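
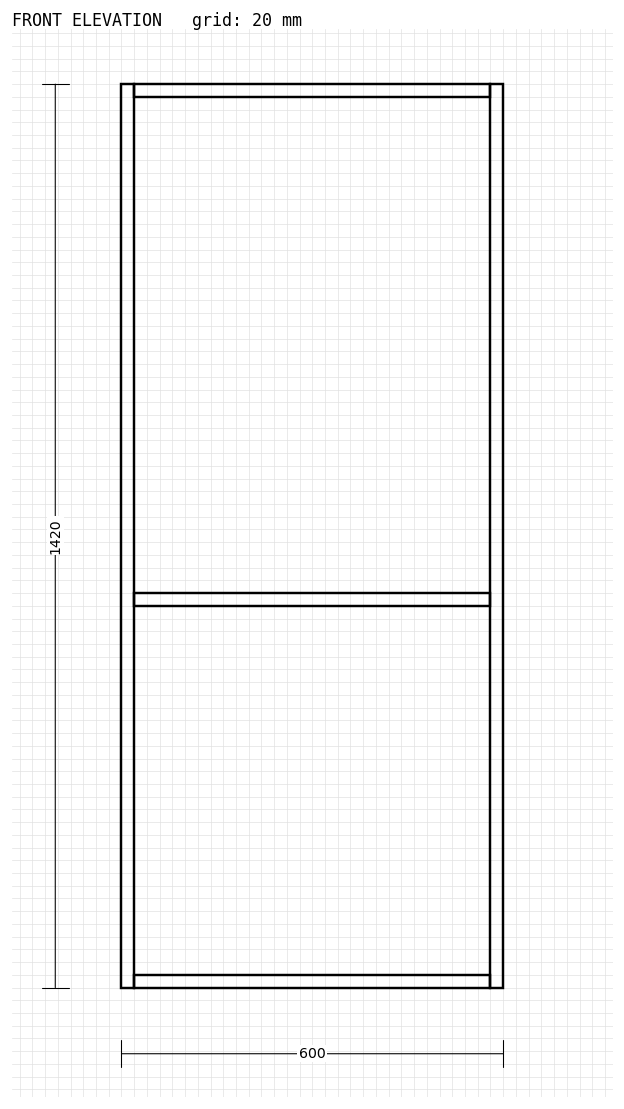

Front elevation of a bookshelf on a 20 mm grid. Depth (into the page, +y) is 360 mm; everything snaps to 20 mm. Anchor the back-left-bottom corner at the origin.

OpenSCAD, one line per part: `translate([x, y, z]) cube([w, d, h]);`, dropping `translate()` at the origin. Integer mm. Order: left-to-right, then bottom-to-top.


cube([20, 360, 1420]);
translate([20, 0, 0]) cube([560, 360, 20]);
translate([20, 0, 600]) cube([560, 360, 20]);
translate([20, 0, 1400]) cube([560, 360, 20]);
translate([580, 0, 0]) cube([20, 360, 1420]);


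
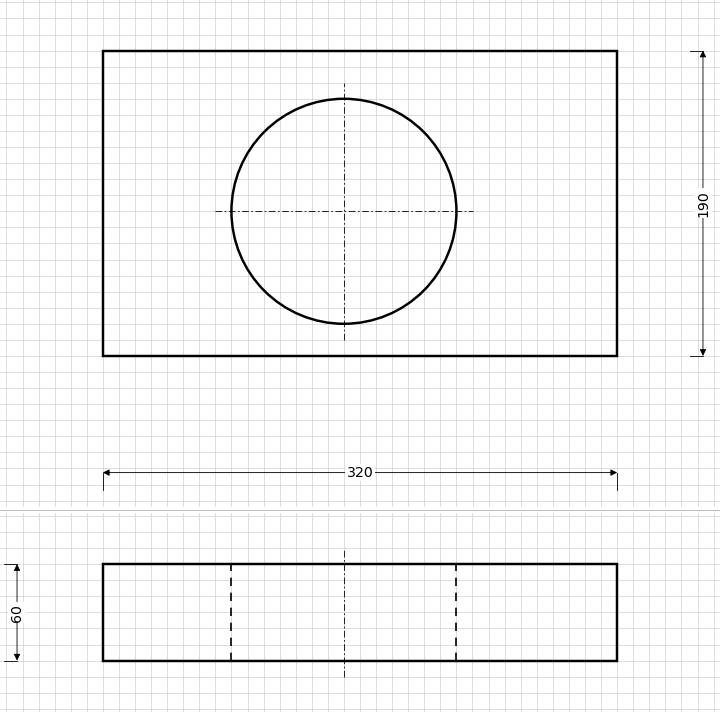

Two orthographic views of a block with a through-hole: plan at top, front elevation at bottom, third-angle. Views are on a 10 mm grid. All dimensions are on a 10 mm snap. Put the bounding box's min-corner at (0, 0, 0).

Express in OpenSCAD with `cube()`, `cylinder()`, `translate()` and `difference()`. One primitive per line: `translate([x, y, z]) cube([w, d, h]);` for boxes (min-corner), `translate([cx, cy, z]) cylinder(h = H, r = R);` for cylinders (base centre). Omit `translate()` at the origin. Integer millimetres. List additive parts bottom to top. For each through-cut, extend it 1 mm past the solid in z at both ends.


difference() {
  cube([320, 190, 60]);
  translate([150, 90, -1]) cylinder(h = 62, r = 70);
}


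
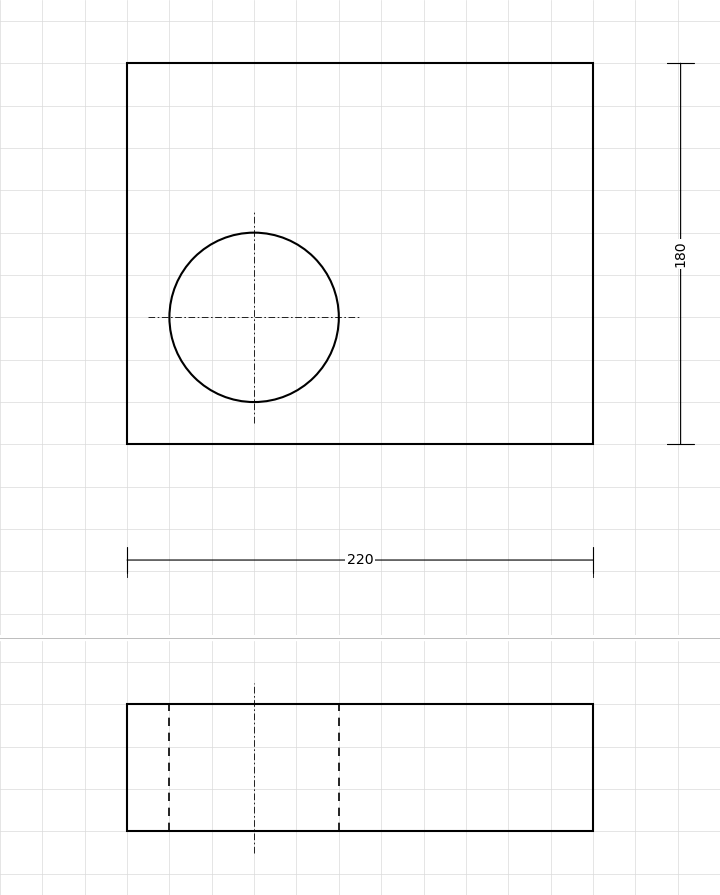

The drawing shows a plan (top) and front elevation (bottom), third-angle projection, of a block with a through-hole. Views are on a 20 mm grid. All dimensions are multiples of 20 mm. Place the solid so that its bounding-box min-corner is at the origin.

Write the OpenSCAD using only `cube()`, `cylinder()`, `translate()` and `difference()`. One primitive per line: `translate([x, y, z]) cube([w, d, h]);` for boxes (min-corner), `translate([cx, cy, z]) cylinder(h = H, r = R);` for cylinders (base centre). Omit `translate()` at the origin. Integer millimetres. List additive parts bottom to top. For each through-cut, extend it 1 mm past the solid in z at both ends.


difference() {
  cube([220, 180, 60]);
  translate([60, 60, -1]) cylinder(h = 62, r = 40);
}


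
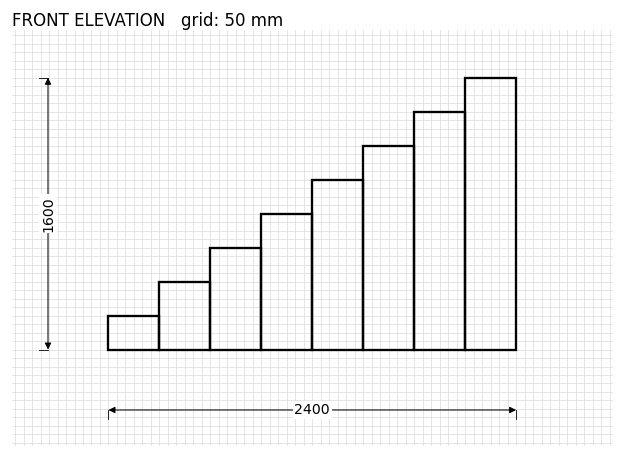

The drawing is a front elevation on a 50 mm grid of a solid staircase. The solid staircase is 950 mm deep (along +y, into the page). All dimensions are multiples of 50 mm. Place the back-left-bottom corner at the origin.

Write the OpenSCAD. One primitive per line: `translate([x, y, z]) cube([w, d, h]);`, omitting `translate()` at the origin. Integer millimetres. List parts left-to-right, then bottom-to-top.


cube([300, 950, 200]);
translate([300, 0, 0]) cube([300, 950, 400]);
translate([600, 0, 0]) cube([300, 950, 600]);
translate([900, 0, 0]) cube([300, 950, 800]);
translate([1200, 0, 0]) cube([300, 950, 1000]);
translate([1500, 0, 0]) cube([300, 950, 1200]);
translate([1800, 0, 0]) cube([300, 950, 1400]);
translate([2100, 0, 0]) cube([300, 950, 1600]);


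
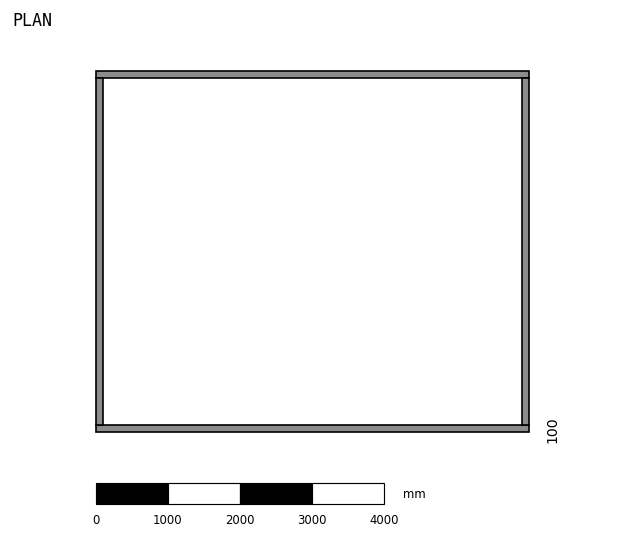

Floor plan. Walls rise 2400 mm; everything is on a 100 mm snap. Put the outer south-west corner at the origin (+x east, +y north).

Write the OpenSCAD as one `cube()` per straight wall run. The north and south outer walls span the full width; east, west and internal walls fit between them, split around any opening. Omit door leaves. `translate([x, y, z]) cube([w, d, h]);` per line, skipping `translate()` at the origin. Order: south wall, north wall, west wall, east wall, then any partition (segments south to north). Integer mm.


cube([6000, 100, 2400]);
translate([0, 4900, 0]) cube([6000, 100, 2400]);
translate([0, 100, 0]) cube([100, 4800, 2400]);
translate([5900, 100, 0]) cube([100, 4800, 2400]);


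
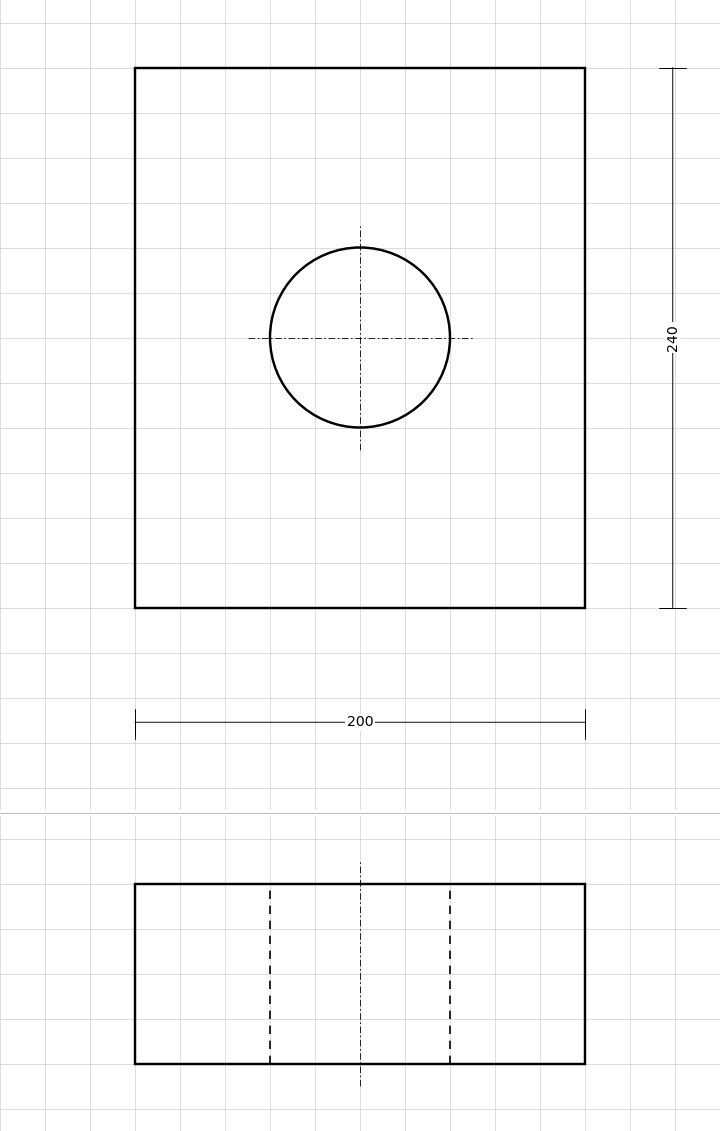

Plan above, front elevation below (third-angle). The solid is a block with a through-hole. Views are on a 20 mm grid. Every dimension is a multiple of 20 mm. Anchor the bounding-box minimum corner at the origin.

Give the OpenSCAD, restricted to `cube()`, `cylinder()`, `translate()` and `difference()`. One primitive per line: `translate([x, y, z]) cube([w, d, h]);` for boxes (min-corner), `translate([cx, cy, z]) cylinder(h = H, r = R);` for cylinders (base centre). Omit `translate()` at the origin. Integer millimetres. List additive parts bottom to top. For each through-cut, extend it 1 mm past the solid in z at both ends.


difference() {
  cube([200, 240, 80]);
  translate([100, 120, -1]) cylinder(h = 82, r = 40);
}


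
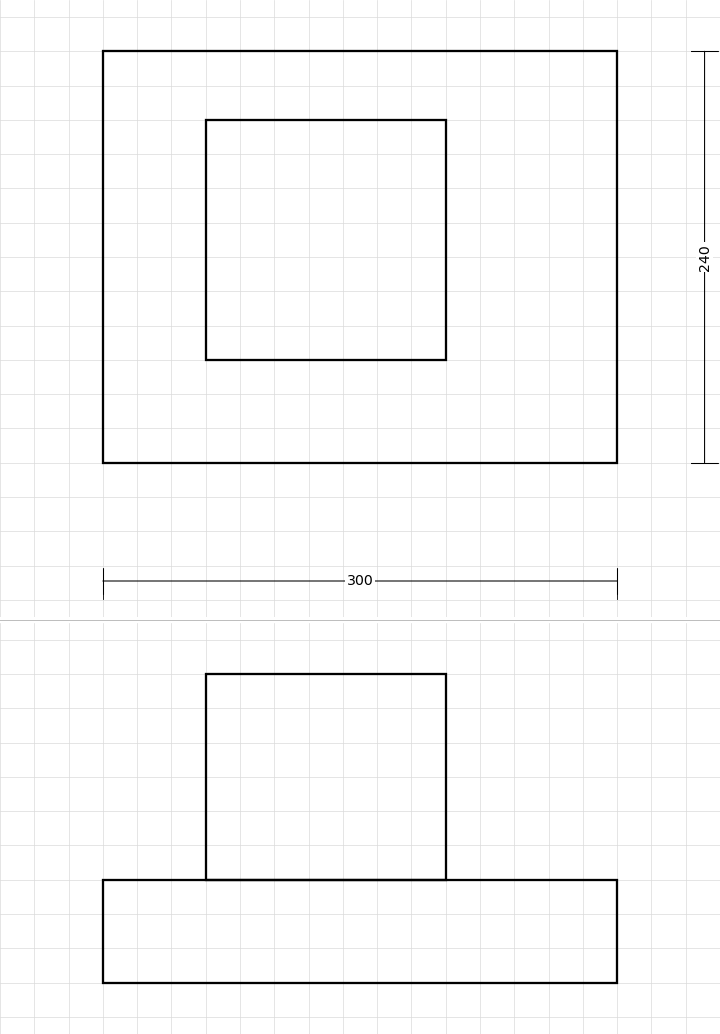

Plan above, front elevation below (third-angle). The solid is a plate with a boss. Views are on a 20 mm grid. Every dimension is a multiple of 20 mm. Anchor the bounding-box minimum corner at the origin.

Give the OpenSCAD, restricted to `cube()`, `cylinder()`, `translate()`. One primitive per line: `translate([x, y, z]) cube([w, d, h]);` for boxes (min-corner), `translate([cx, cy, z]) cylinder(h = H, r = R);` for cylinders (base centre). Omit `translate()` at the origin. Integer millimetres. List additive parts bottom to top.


cube([300, 240, 60]);
translate([60, 60, 60]) cube([140, 140, 120]);


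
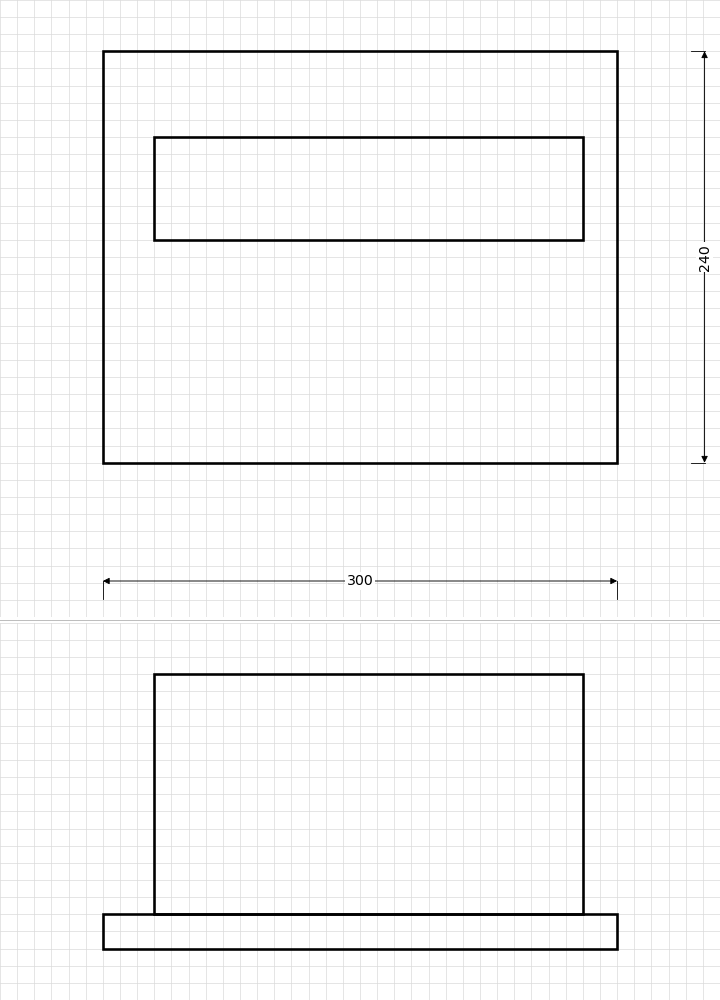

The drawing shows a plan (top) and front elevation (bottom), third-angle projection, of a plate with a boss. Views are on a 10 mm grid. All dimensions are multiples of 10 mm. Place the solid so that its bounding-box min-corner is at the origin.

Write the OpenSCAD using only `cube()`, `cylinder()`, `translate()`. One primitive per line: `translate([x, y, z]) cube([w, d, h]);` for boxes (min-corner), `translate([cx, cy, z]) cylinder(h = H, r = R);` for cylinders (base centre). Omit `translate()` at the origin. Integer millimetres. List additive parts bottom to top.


cube([300, 240, 20]);
translate([30, 130, 20]) cube([250, 60, 140]);


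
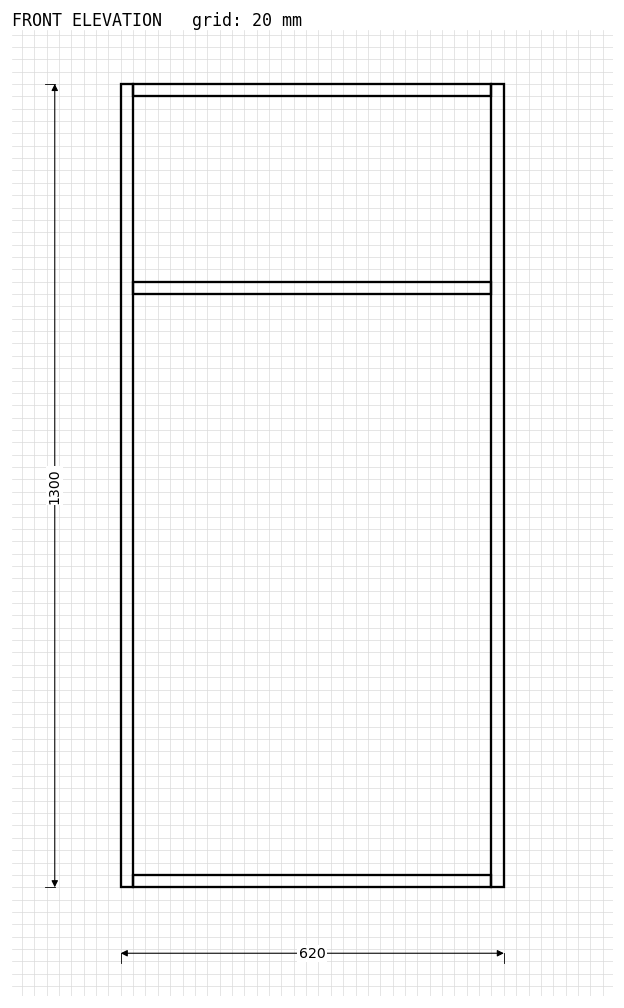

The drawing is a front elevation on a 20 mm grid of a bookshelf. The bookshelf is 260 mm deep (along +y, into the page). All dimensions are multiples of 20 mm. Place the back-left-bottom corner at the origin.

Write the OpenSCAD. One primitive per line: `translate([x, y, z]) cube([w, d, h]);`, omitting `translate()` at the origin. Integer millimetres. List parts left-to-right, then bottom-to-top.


cube([20, 260, 1300]);
translate([20, 0, 0]) cube([580, 260, 20]);
translate([20, 0, 960]) cube([580, 260, 20]);
translate([20, 0, 1280]) cube([580, 260, 20]);
translate([600, 0, 0]) cube([20, 260, 1300]);


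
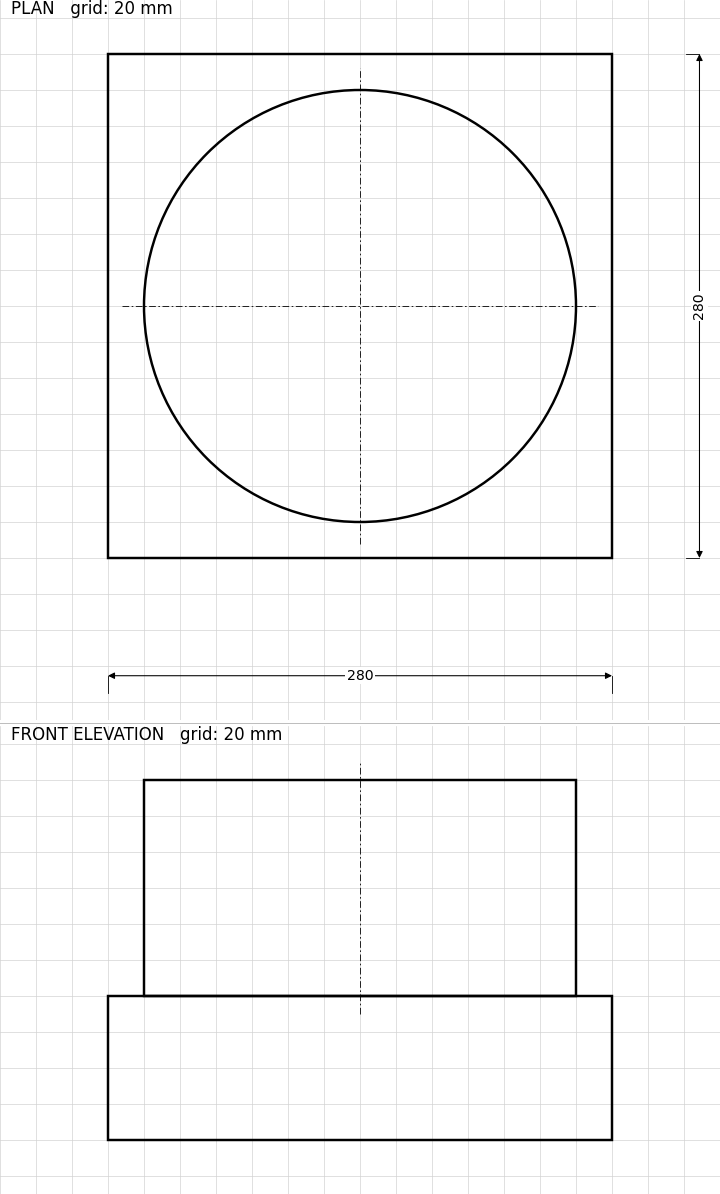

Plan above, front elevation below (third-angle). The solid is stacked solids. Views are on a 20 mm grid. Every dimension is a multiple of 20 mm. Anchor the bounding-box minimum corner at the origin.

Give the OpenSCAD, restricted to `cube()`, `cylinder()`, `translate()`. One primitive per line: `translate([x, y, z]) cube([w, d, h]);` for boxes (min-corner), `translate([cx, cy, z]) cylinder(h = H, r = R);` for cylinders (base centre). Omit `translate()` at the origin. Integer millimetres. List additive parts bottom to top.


cube([280, 280, 80]);
translate([140, 140, 80]) cylinder(h = 120, r = 120);


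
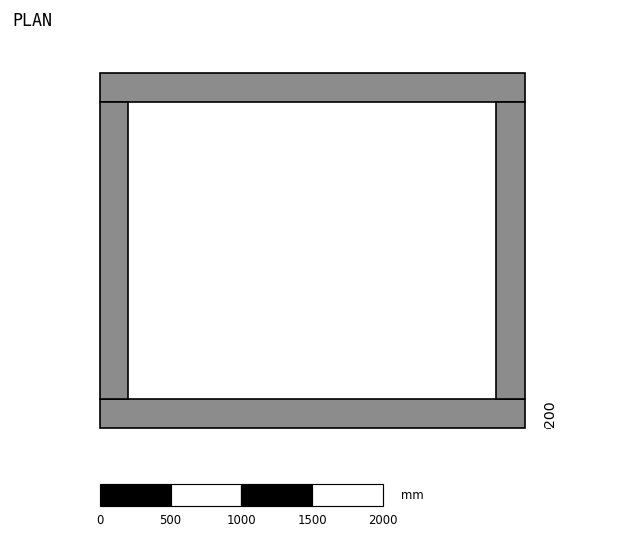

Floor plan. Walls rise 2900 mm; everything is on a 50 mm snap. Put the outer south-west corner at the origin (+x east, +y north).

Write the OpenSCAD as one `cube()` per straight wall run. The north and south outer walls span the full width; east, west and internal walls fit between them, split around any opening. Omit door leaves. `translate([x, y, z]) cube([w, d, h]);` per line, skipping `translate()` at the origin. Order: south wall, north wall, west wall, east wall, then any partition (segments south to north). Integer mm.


cube([3000, 200, 2900]);
translate([0, 2300, 0]) cube([3000, 200, 2900]);
translate([0, 200, 0]) cube([200, 2100, 2900]);
translate([2800, 200, 0]) cube([200, 2100, 2900]);


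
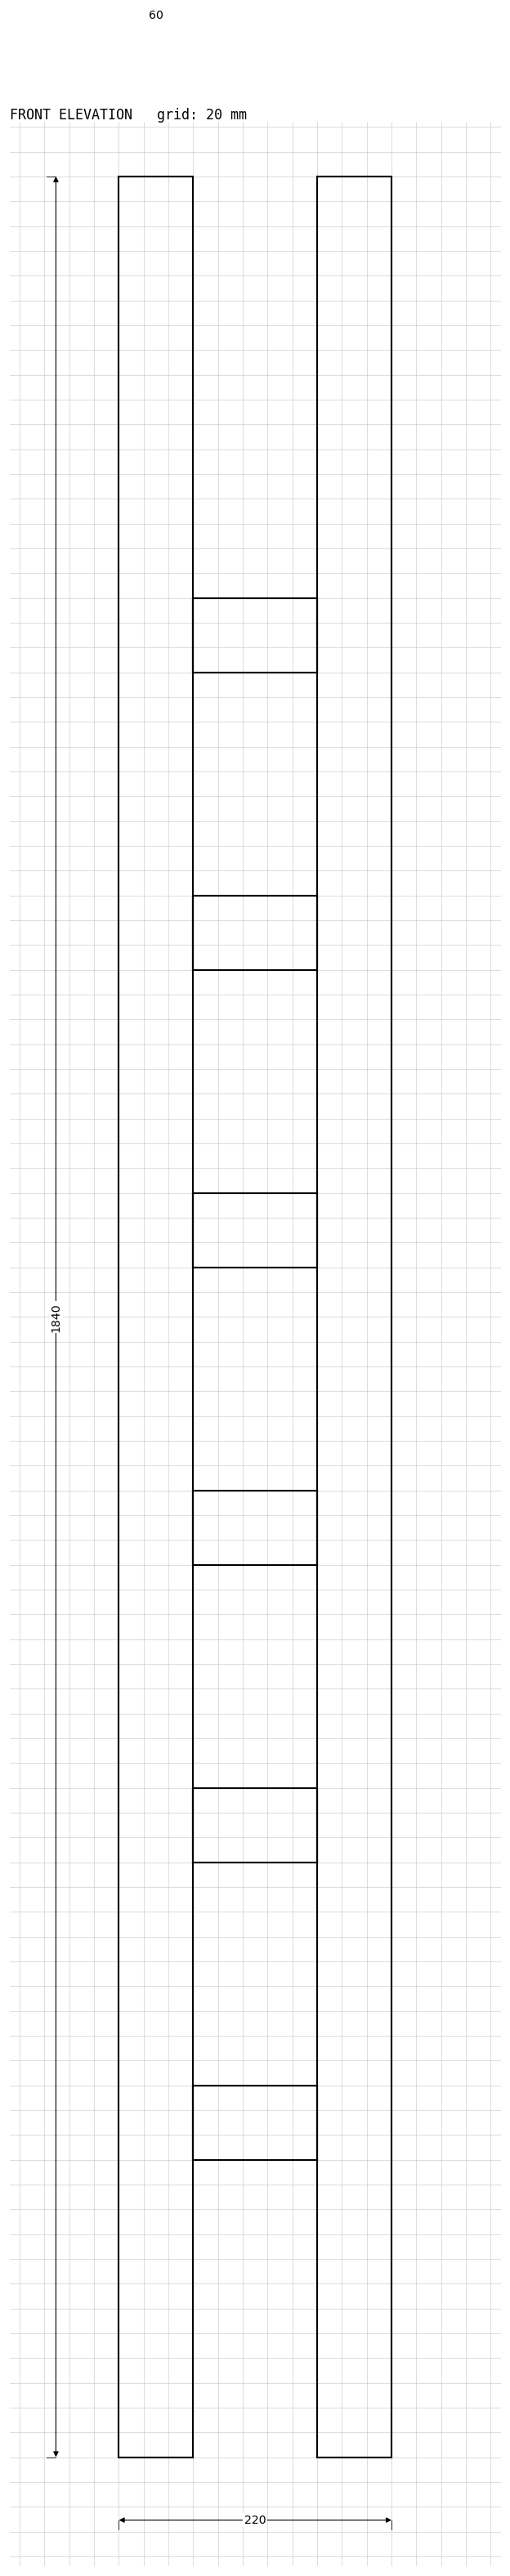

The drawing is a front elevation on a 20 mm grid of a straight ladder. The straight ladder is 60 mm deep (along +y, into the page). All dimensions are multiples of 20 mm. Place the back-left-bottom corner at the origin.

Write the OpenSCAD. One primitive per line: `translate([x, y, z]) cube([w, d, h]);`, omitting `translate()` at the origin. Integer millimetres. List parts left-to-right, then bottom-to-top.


cube([60, 60, 1840]);
translate([60, 0, 240]) cube([100, 60, 60]);
translate([60, 0, 480]) cube([100, 60, 60]);
translate([60, 0, 720]) cube([100, 60, 60]);
translate([60, 0, 960]) cube([100, 60, 60]);
translate([60, 0, 1200]) cube([100, 60, 60]);
translate([60, 0, 1440]) cube([100, 60, 60]);
translate([160, 0, 0]) cube([60, 60, 1840]);


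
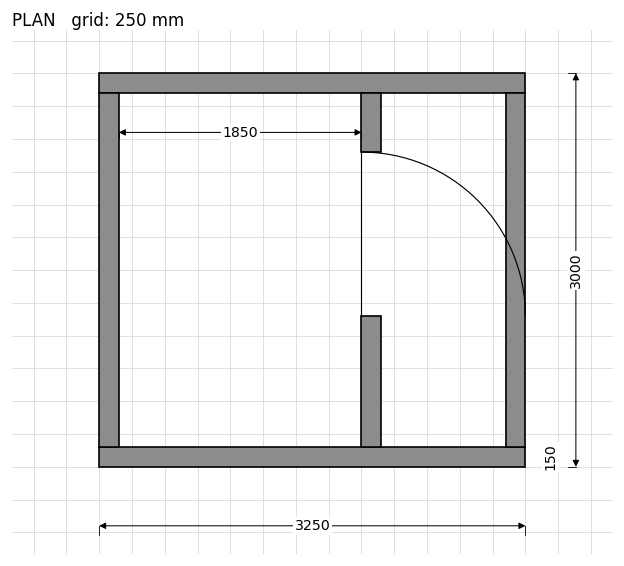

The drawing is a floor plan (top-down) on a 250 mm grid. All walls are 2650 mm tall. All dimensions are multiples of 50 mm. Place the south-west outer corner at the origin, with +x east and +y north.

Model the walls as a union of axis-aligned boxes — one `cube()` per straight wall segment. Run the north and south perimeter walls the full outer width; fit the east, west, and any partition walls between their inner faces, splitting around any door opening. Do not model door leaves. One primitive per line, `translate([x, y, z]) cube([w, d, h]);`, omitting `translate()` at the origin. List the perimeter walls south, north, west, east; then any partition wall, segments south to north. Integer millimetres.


cube([3250, 150, 2650]);
translate([0, 2850, 0]) cube([3250, 150, 2650]);
translate([0, 150, 0]) cube([150, 2700, 2650]);
translate([3100, 150, 0]) cube([150, 2700, 2650]);
translate([2000, 150, 0]) cube([150, 1000, 2650]);
translate([2000, 2400, 0]) cube([150, 450, 2650]);


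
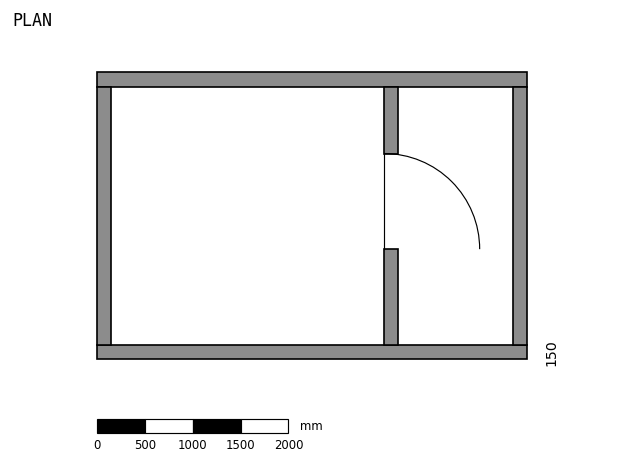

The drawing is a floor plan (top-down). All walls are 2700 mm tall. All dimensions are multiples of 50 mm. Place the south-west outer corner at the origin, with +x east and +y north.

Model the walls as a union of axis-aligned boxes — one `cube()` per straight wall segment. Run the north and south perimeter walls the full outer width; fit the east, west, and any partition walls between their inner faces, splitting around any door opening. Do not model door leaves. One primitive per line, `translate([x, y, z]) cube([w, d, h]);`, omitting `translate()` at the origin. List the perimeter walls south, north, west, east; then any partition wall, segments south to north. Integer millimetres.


cube([4500, 150, 2700]);
translate([0, 2850, 0]) cube([4500, 150, 2700]);
translate([0, 150, 0]) cube([150, 2700, 2700]);
translate([4350, 150, 0]) cube([150, 2700, 2700]);
translate([3000, 150, 0]) cube([150, 1000, 2700]);
translate([3000, 2150, 0]) cube([150, 700, 2700]);


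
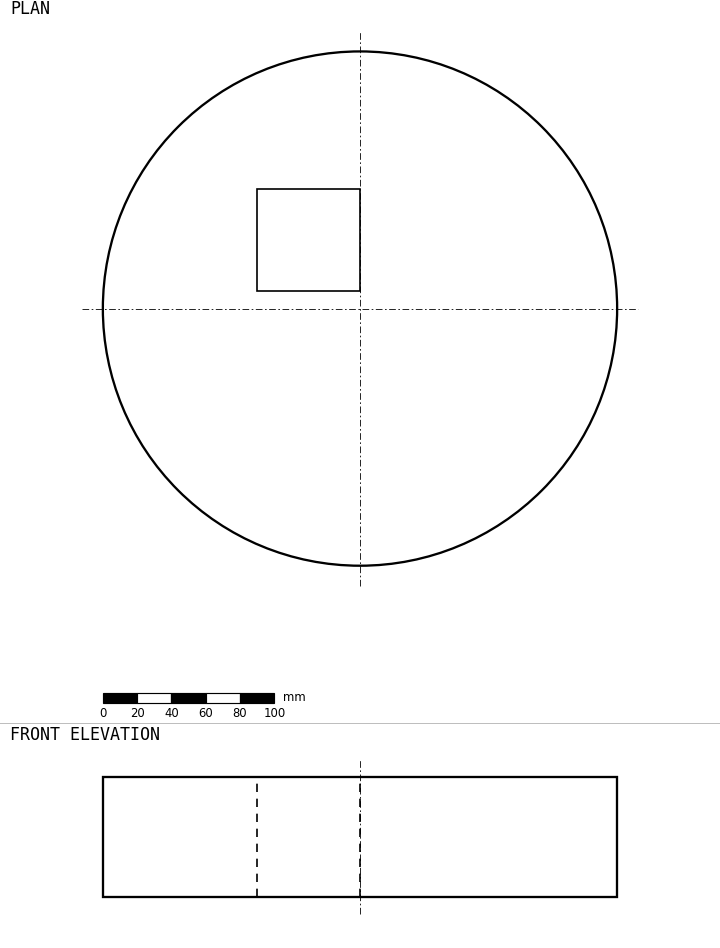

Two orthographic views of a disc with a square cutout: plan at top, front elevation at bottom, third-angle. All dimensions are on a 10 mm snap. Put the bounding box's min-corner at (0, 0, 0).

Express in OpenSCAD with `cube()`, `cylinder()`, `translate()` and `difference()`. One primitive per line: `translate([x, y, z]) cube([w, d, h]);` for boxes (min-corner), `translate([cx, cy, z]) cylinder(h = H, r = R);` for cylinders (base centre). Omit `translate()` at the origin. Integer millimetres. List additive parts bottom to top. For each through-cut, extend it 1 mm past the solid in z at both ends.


difference() {
  translate([150, 150, 0]) cylinder(h = 70, r = 150);
  translate([90, 160, -1]) cube([60, 60, 72]);
}


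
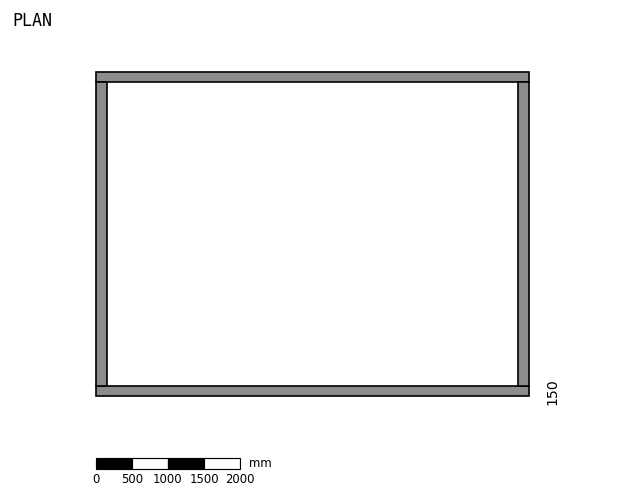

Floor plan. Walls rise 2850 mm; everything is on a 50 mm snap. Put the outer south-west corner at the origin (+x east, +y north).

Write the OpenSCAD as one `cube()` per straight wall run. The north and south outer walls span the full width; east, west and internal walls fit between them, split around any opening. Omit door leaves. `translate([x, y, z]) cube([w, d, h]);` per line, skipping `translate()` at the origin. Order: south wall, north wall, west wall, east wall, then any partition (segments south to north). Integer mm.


cube([6000, 150, 2850]);
translate([0, 4350, 0]) cube([6000, 150, 2850]);
translate([0, 150, 0]) cube([150, 4200, 2850]);
translate([5850, 150, 0]) cube([150, 4200, 2850]);


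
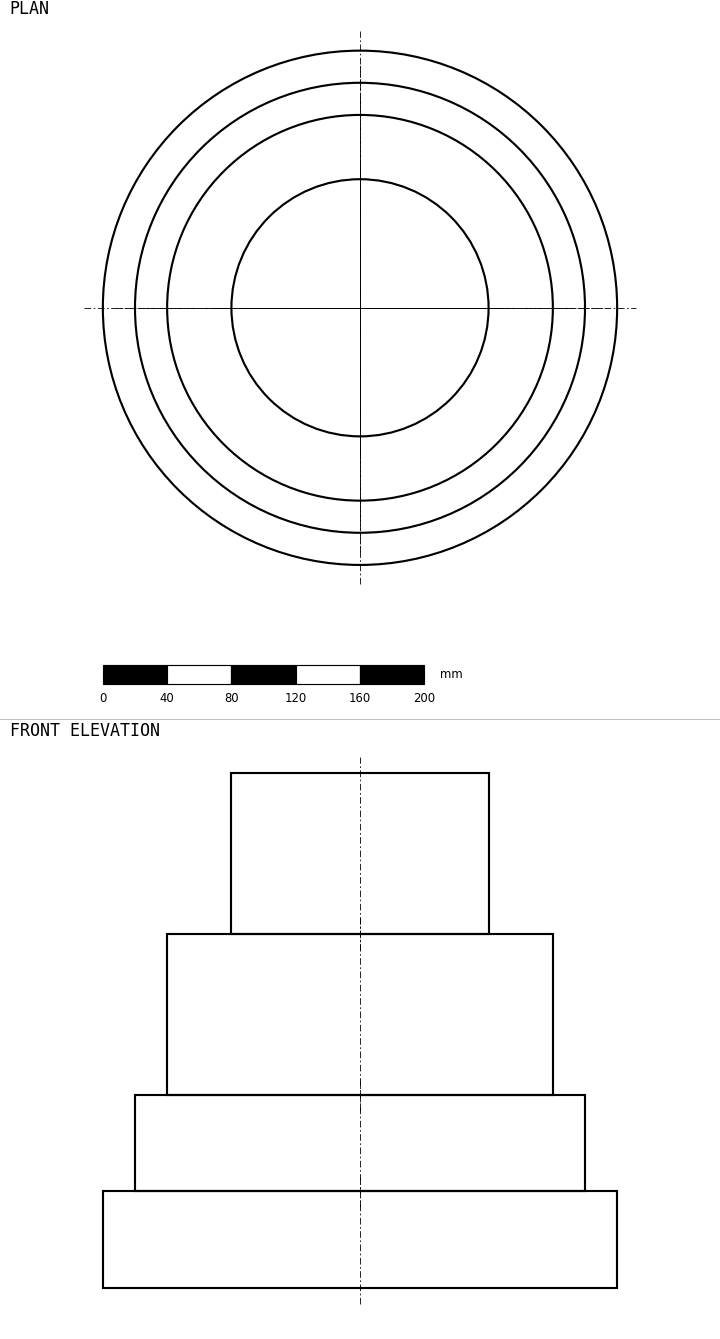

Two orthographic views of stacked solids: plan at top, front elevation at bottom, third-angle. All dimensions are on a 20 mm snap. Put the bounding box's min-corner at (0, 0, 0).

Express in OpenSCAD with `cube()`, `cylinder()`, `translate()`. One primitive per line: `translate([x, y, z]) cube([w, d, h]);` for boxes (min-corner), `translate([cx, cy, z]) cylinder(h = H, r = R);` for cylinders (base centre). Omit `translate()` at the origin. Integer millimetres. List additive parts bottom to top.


translate([160, 160, 0]) cylinder(h = 60, r = 160);
translate([160, 160, 60]) cylinder(h = 60, r = 140);
translate([160, 160, 120]) cylinder(h = 100, r = 120);
translate([160, 160, 220]) cylinder(h = 100, r = 80);


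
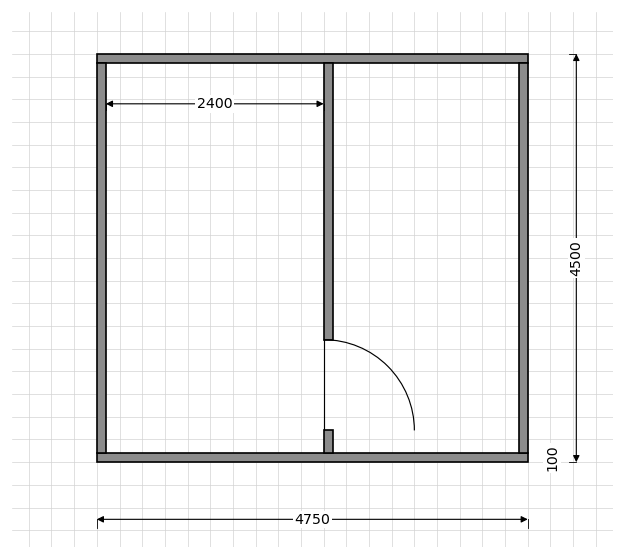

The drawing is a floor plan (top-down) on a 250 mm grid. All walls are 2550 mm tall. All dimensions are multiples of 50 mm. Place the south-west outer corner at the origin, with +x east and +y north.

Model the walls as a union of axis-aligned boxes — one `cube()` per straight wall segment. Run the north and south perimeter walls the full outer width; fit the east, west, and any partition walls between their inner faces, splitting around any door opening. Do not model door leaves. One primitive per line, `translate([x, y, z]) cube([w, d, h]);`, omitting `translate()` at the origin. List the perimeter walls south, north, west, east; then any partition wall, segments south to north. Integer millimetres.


cube([4750, 100, 2550]);
translate([0, 4400, 0]) cube([4750, 100, 2550]);
translate([0, 100, 0]) cube([100, 4300, 2550]);
translate([4650, 100, 0]) cube([100, 4300, 2550]);
translate([2500, 100, 0]) cube([100, 250, 2550]);
translate([2500, 1350, 0]) cube([100, 3050, 2550]);


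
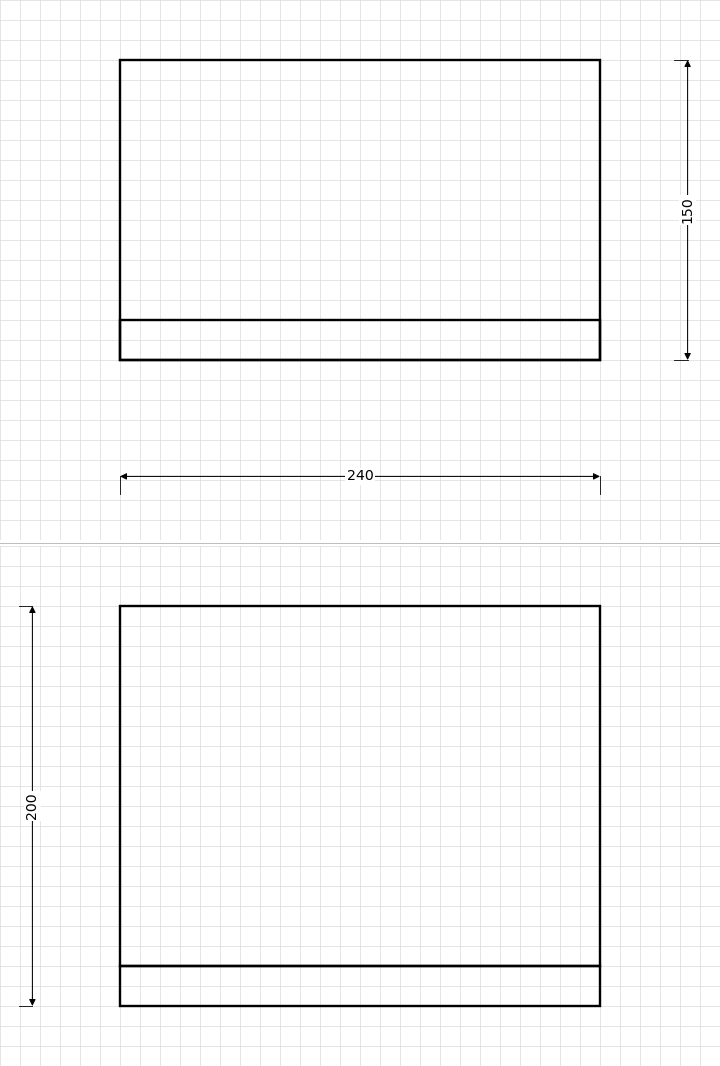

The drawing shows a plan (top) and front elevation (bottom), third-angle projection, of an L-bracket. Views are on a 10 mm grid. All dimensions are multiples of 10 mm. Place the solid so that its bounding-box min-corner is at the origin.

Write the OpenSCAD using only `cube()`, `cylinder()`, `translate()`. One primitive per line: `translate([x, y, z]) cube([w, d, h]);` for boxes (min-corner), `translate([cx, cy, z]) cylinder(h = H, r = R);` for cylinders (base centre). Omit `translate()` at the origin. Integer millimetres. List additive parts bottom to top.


cube([240, 150, 20]);
translate([0, 0, 20]) cube([240, 20, 180]);


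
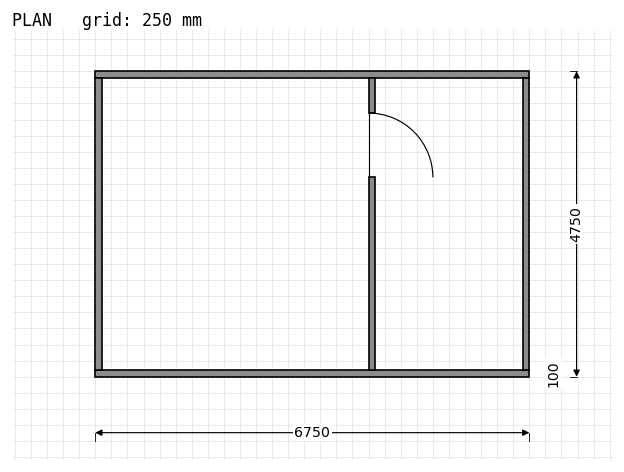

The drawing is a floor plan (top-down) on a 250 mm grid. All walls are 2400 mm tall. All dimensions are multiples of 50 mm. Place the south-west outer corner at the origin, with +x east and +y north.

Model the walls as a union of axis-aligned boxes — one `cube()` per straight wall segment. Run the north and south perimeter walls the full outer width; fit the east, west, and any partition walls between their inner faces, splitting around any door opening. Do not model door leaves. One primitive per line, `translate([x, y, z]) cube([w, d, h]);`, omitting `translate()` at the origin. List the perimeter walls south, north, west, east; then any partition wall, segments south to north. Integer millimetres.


cube([6750, 100, 2400]);
translate([0, 4650, 0]) cube([6750, 100, 2400]);
translate([0, 100, 0]) cube([100, 4550, 2400]);
translate([6650, 100, 0]) cube([100, 4550, 2400]);
translate([4250, 100, 0]) cube([100, 3000, 2400]);
translate([4250, 4100, 0]) cube([100, 550, 2400]);


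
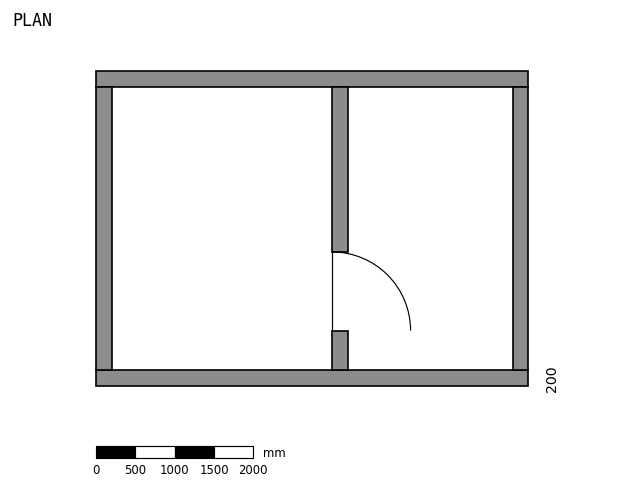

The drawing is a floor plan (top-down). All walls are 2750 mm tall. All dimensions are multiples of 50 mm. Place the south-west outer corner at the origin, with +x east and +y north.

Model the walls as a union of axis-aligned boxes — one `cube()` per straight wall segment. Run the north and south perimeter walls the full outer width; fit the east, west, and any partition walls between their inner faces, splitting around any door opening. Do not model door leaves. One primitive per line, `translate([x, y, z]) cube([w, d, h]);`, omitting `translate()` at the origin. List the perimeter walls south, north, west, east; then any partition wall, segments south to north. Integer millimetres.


cube([5500, 200, 2750]);
translate([0, 3800, 0]) cube([5500, 200, 2750]);
translate([0, 200, 0]) cube([200, 3600, 2750]);
translate([5300, 200, 0]) cube([200, 3600, 2750]);
translate([3000, 200, 0]) cube([200, 500, 2750]);
translate([3000, 1700, 0]) cube([200, 2100, 2750]);


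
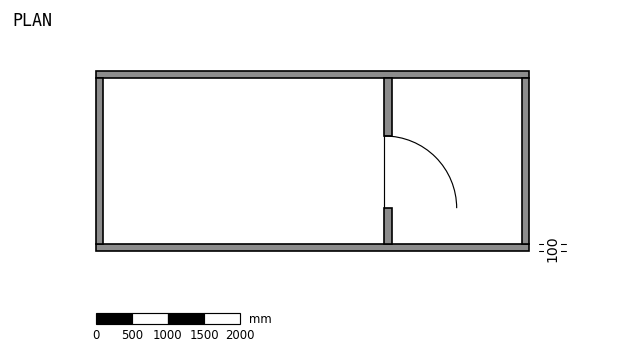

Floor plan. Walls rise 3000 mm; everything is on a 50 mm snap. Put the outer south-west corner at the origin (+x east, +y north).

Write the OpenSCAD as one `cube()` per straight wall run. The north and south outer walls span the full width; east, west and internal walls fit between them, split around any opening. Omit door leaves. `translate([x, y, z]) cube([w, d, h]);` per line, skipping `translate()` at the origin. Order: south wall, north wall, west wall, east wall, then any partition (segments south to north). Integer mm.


cube([6000, 100, 3000]);
translate([0, 2400, 0]) cube([6000, 100, 3000]);
translate([0, 100, 0]) cube([100, 2300, 3000]);
translate([5900, 100, 0]) cube([100, 2300, 3000]);
translate([4000, 100, 0]) cube([100, 500, 3000]);
translate([4000, 1600, 0]) cube([100, 800, 3000]);


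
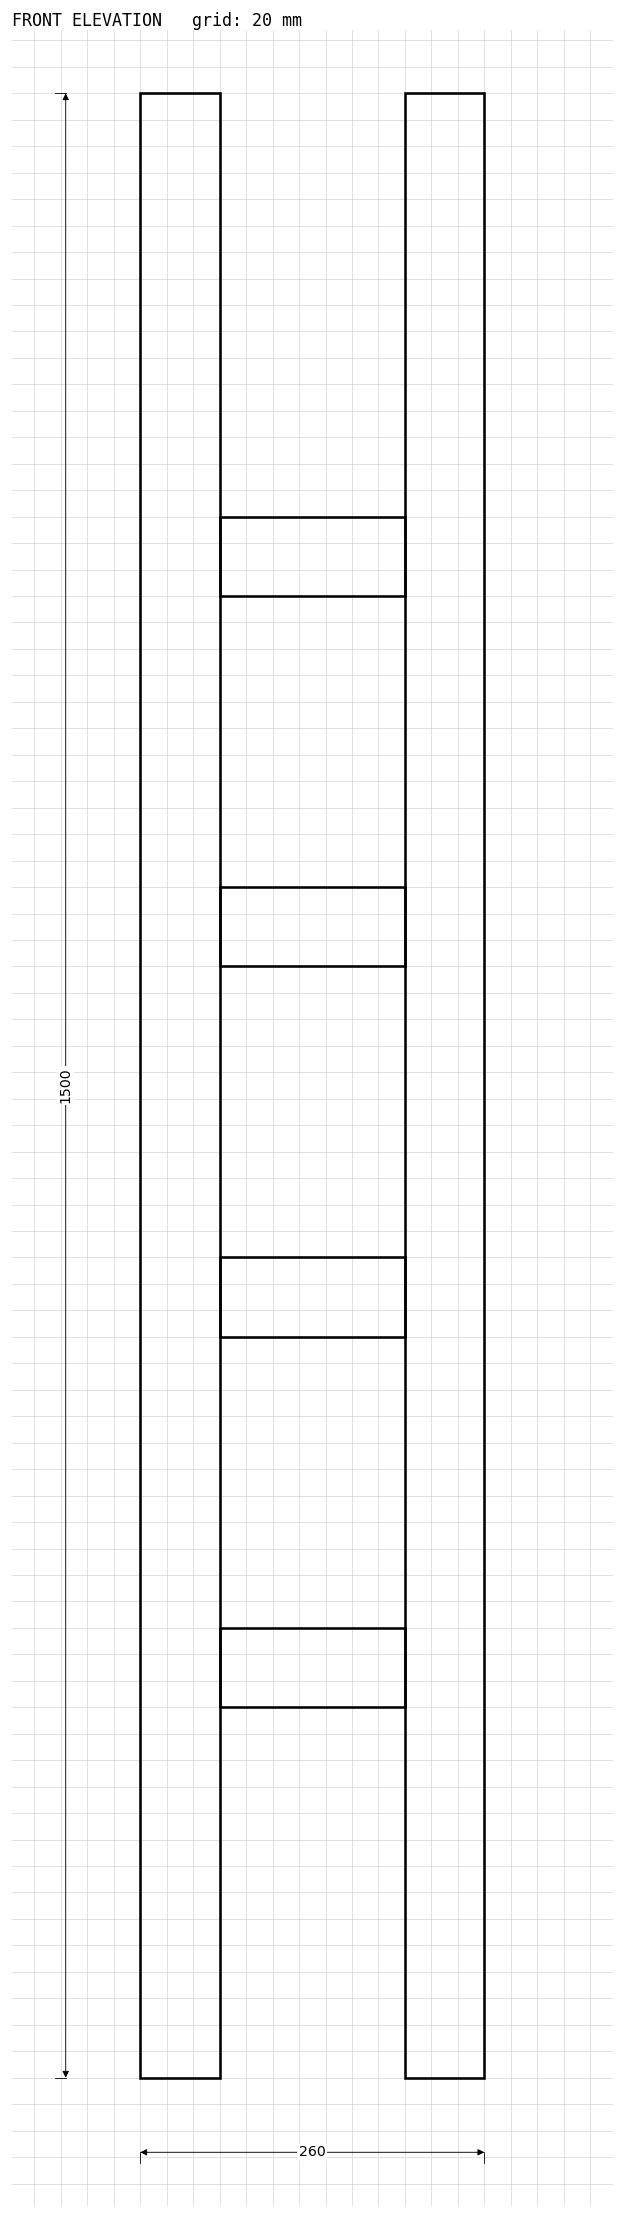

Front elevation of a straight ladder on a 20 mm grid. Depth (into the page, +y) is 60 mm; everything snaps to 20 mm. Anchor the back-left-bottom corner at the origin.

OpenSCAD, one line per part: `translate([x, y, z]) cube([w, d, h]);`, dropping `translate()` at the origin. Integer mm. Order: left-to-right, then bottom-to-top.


cube([60, 60, 1500]);
translate([60, 0, 280]) cube([140, 60, 60]);
translate([60, 0, 560]) cube([140, 60, 60]);
translate([60, 0, 840]) cube([140, 60, 60]);
translate([60, 0, 1120]) cube([140, 60, 60]);
translate([200, 0, 0]) cube([60, 60, 1500]);


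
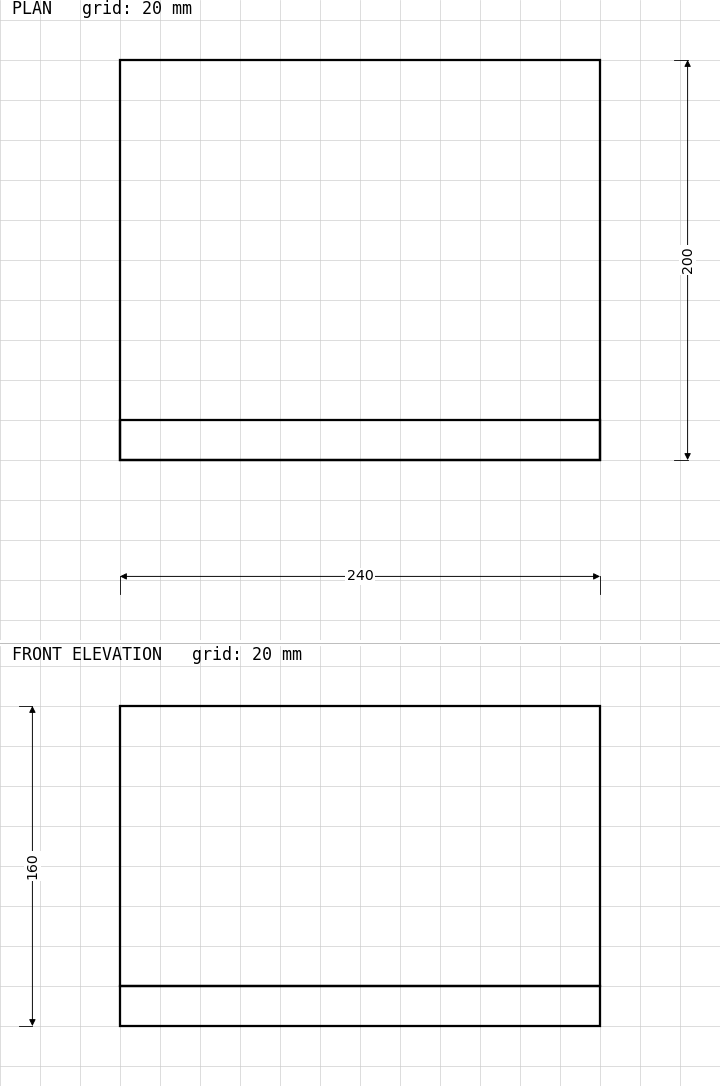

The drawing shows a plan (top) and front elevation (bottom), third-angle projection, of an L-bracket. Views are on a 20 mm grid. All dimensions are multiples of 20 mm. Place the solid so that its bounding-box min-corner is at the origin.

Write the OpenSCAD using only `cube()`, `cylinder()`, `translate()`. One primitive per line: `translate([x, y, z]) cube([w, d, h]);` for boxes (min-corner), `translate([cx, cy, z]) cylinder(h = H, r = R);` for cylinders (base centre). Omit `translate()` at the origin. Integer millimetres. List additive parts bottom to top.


cube([240, 200, 20]);
translate([0, 0, 20]) cube([240, 20, 140]);


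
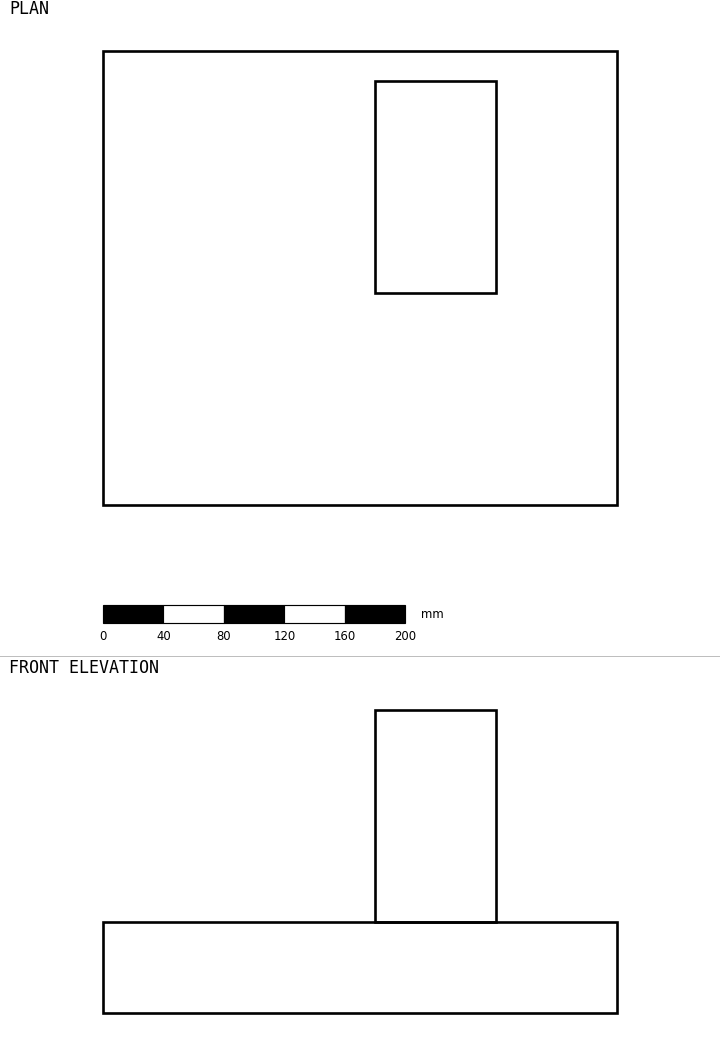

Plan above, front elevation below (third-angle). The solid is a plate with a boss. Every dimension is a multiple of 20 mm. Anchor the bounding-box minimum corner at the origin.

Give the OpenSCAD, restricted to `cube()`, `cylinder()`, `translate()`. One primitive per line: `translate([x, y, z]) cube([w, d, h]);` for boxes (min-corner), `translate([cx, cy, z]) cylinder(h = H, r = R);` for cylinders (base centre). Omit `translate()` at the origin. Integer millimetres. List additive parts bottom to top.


cube([340, 300, 60]);
translate([180, 140, 60]) cube([80, 140, 140]);


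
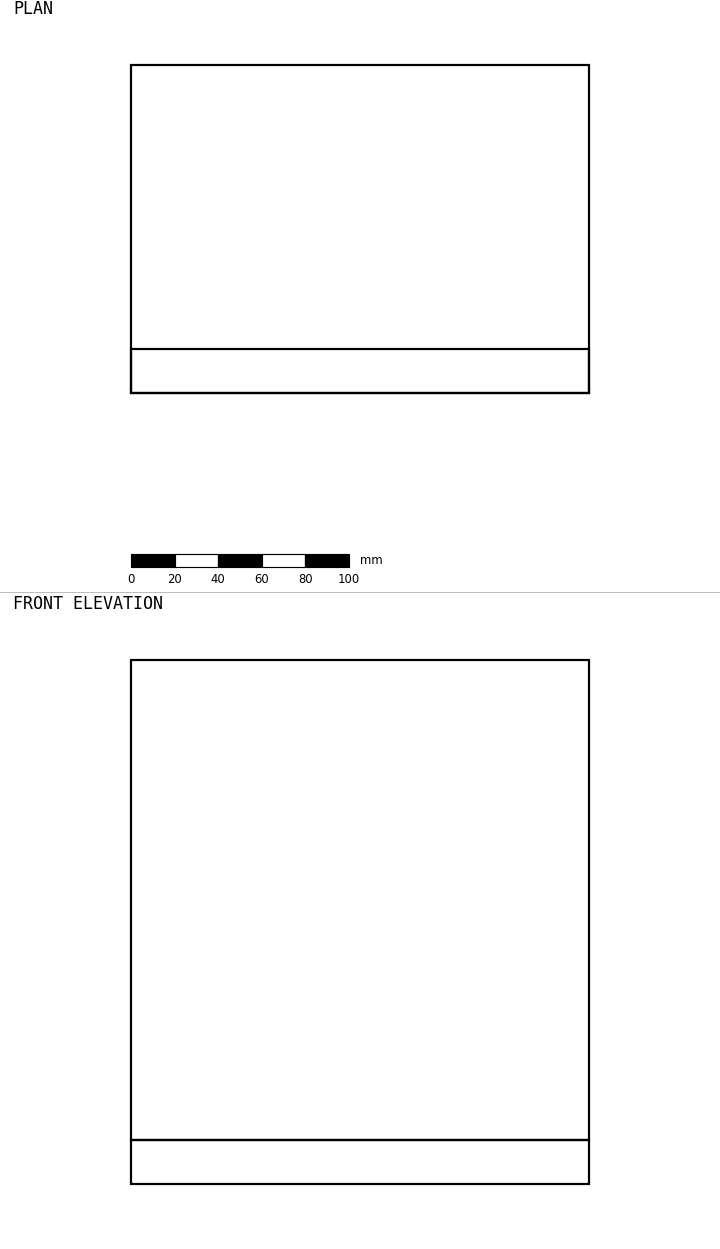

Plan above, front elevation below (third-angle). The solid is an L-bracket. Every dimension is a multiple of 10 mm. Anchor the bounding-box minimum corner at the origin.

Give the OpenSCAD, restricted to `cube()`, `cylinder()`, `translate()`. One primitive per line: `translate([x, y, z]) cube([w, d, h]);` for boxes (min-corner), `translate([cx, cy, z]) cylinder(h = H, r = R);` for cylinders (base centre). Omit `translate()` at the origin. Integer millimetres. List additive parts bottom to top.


cube([210, 150, 20]);
translate([0, 0, 20]) cube([210, 20, 220]);


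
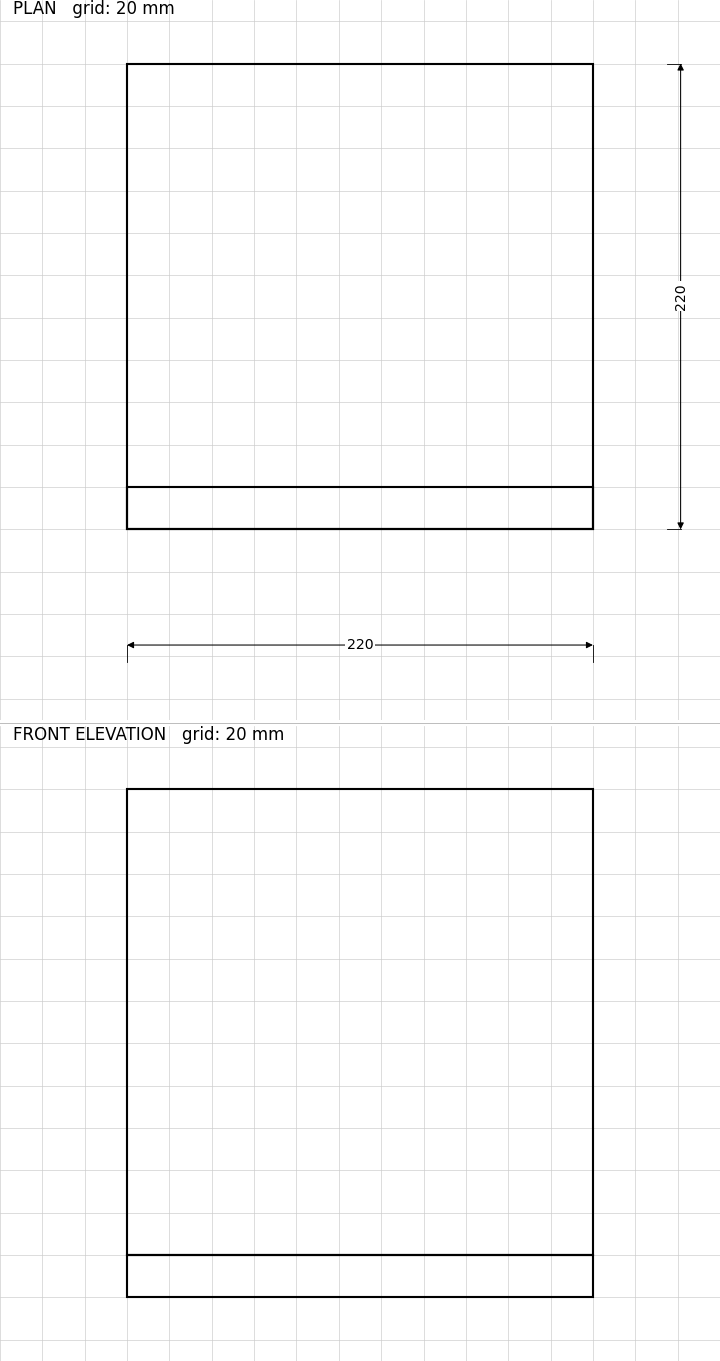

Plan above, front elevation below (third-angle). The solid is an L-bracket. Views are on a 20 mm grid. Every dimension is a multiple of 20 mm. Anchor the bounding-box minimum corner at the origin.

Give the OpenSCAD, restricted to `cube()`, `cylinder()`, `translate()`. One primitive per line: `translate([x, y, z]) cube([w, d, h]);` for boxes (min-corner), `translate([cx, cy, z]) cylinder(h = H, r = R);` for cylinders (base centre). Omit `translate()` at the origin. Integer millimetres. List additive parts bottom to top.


cube([220, 220, 20]);
translate([0, 0, 20]) cube([220, 20, 220]);


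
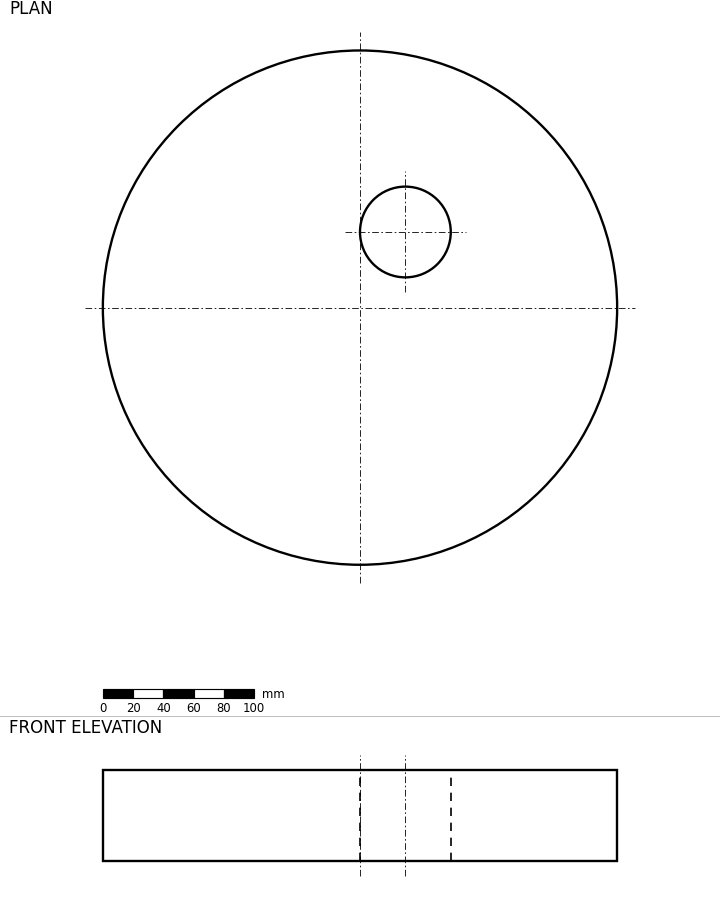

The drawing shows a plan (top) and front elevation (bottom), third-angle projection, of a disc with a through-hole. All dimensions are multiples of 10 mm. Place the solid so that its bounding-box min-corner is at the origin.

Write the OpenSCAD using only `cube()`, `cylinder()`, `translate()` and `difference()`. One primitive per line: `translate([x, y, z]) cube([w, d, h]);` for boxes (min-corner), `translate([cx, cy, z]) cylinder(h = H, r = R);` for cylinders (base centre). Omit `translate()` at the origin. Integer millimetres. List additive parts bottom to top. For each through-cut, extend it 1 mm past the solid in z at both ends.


difference() {
  translate([170, 170, 0]) cylinder(h = 60, r = 170);
  translate([200, 220, -1]) cylinder(h = 62, r = 30);
}


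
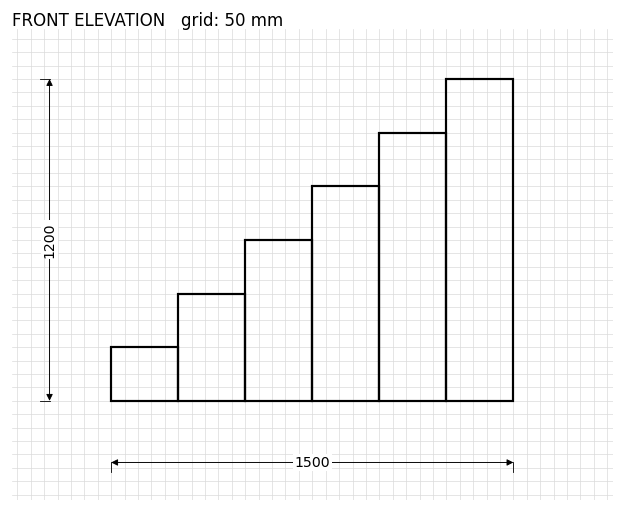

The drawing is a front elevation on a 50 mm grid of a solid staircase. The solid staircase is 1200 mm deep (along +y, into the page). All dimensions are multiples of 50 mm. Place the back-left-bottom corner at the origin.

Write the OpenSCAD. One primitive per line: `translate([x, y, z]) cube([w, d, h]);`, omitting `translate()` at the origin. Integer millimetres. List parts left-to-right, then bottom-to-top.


cube([250, 1200, 200]);
translate([250, 0, 0]) cube([250, 1200, 400]);
translate([500, 0, 0]) cube([250, 1200, 600]);
translate([750, 0, 0]) cube([250, 1200, 800]);
translate([1000, 0, 0]) cube([250, 1200, 1000]);
translate([1250, 0, 0]) cube([250, 1200, 1200]);


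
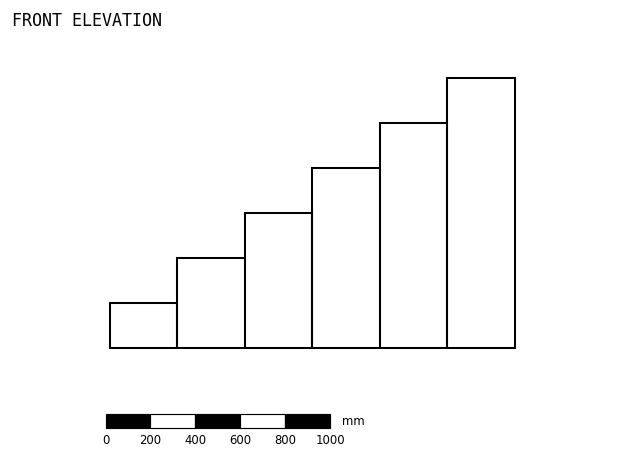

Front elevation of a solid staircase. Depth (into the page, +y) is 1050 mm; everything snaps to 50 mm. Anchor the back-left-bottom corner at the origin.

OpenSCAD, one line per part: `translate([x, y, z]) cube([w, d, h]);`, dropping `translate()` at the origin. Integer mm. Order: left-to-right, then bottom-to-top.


cube([300, 1050, 200]);
translate([300, 0, 0]) cube([300, 1050, 400]);
translate([600, 0, 0]) cube([300, 1050, 600]);
translate([900, 0, 0]) cube([300, 1050, 800]);
translate([1200, 0, 0]) cube([300, 1050, 1000]);
translate([1500, 0, 0]) cube([300, 1050, 1200]);


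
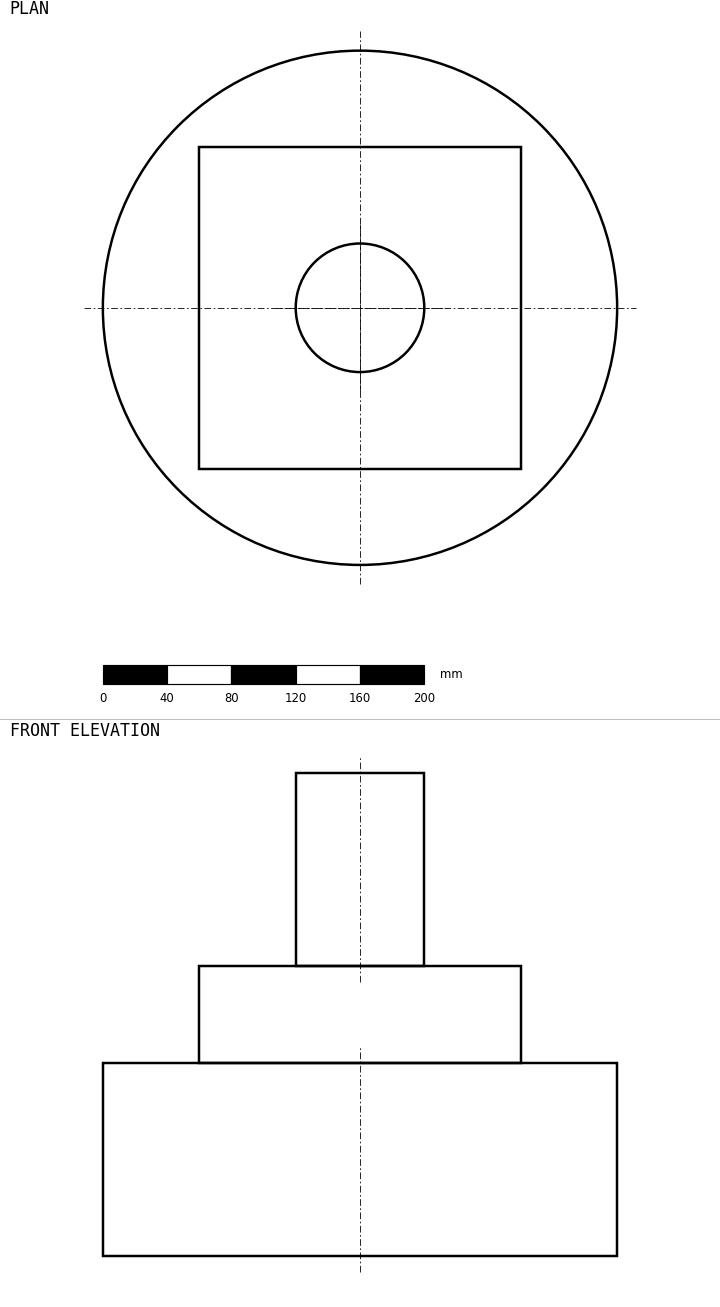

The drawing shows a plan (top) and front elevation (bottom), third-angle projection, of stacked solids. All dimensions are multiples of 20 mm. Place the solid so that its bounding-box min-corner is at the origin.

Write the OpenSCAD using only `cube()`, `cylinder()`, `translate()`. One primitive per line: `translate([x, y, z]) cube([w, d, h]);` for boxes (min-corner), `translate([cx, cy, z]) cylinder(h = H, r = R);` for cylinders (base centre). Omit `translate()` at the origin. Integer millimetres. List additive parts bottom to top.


translate([160, 160, 0]) cylinder(h = 120, r = 160);
translate([60, 60, 120]) cube([200, 200, 60]);
translate([160, 160, 180]) cylinder(h = 120, r = 40);


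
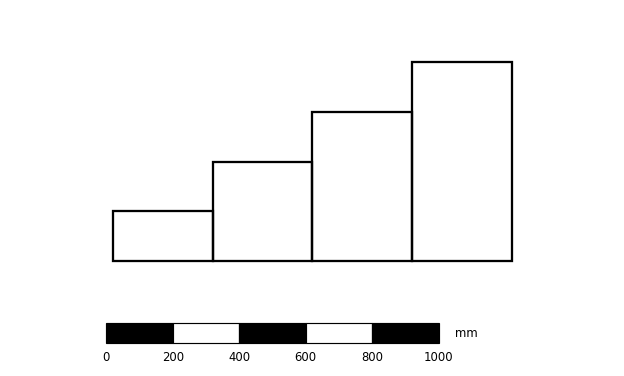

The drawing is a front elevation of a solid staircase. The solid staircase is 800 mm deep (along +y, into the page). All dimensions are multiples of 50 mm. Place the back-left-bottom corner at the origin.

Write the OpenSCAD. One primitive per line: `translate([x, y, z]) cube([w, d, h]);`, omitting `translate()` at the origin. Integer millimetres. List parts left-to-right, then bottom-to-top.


cube([300, 800, 150]);
translate([300, 0, 0]) cube([300, 800, 300]);
translate([600, 0, 0]) cube([300, 800, 450]);
translate([900, 0, 0]) cube([300, 800, 600]);


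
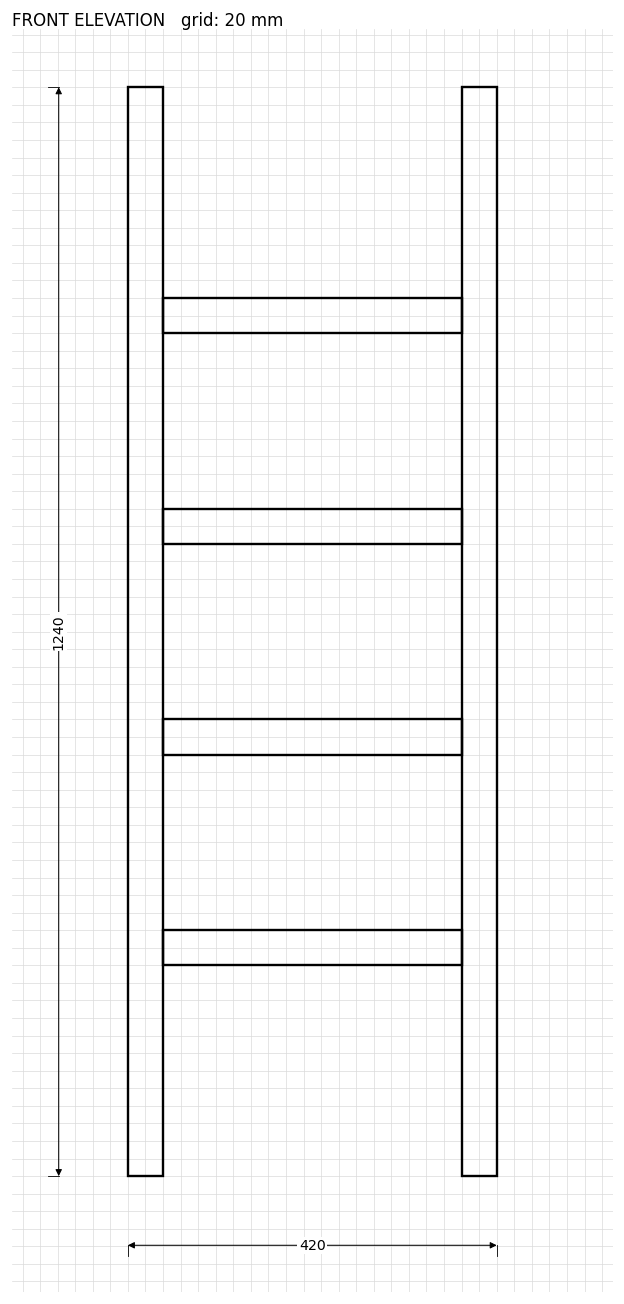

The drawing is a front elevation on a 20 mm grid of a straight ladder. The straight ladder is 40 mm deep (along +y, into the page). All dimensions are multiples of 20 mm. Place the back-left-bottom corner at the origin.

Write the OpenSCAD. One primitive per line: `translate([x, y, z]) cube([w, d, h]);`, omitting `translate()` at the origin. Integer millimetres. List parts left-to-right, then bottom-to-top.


cube([40, 40, 1240]);
translate([40, 0, 240]) cube([340, 40, 40]);
translate([40, 0, 480]) cube([340, 40, 40]);
translate([40, 0, 720]) cube([340, 40, 40]);
translate([40, 0, 960]) cube([340, 40, 40]);
translate([380, 0, 0]) cube([40, 40, 1240]);


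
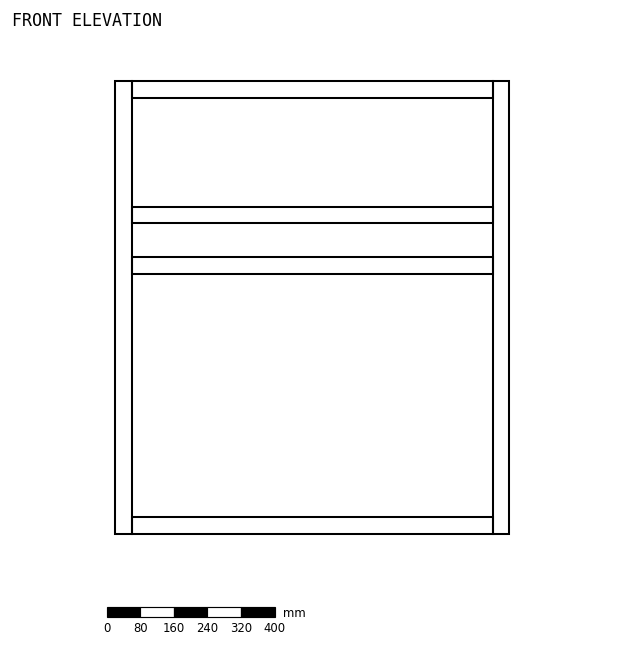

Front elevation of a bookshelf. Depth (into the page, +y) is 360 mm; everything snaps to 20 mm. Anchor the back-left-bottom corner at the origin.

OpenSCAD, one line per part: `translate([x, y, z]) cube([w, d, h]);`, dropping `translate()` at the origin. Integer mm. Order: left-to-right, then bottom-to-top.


cube([40, 360, 1080]);
translate([40, 0, 0]) cube([860, 360, 40]);
translate([40, 0, 620]) cube([860, 360, 40]);
translate([40, 0, 740]) cube([860, 360, 40]);
translate([40, 0, 1040]) cube([860, 360, 40]);
translate([900, 0, 0]) cube([40, 360, 1080]);


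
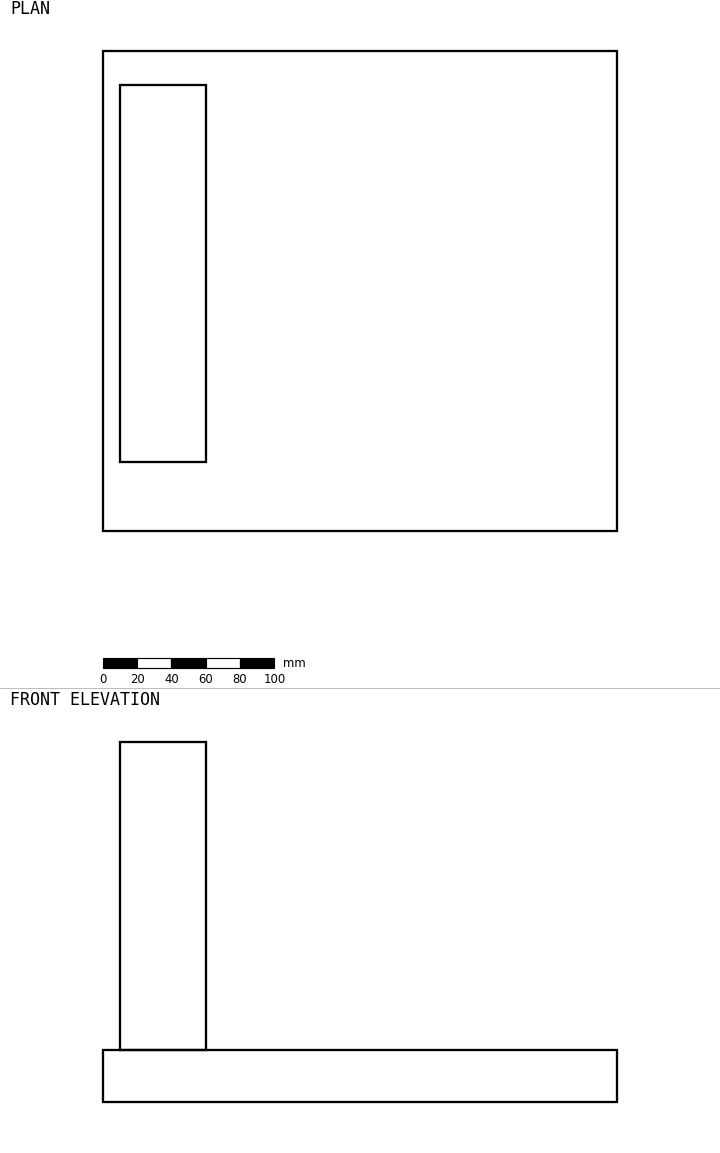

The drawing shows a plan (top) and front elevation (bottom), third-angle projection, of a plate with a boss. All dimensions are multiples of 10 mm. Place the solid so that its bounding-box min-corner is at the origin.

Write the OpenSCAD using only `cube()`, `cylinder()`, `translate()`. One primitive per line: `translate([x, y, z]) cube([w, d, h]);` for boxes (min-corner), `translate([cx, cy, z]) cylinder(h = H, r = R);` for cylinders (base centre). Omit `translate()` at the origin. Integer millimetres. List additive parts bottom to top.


cube([300, 280, 30]);
translate([10, 40, 30]) cube([50, 220, 180]);


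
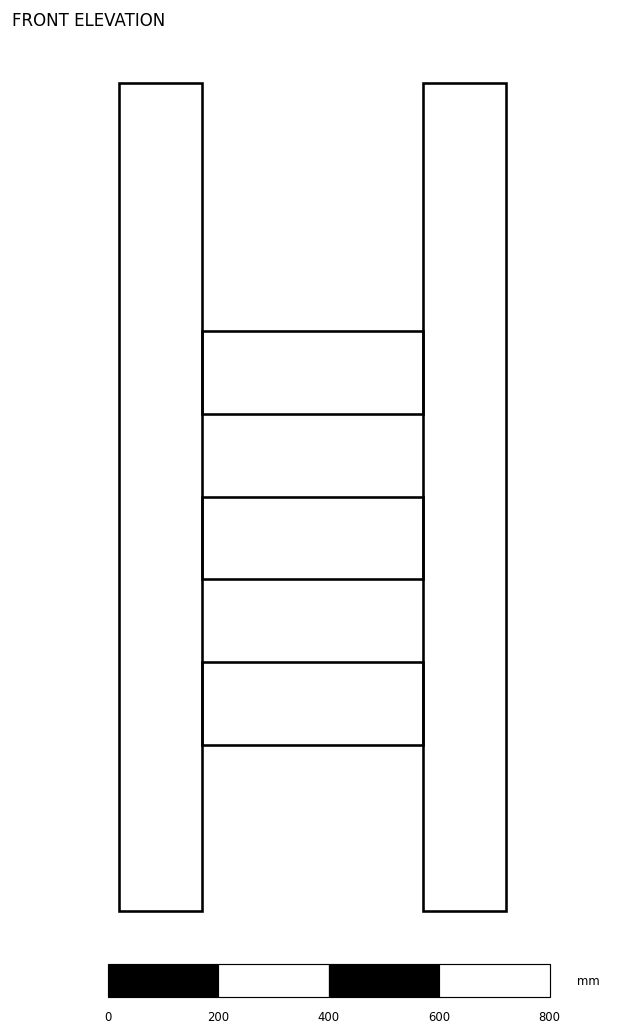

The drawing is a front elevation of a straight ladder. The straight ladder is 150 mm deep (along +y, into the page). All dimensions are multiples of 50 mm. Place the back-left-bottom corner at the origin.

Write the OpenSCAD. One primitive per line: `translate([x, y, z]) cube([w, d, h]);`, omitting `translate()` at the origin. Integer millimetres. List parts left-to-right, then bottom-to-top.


cube([150, 150, 1500]);
translate([150, 0, 300]) cube([400, 150, 150]);
translate([150, 0, 600]) cube([400, 150, 150]);
translate([150, 0, 900]) cube([400, 150, 150]);
translate([550, 0, 0]) cube([150, 150, 1500]);
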